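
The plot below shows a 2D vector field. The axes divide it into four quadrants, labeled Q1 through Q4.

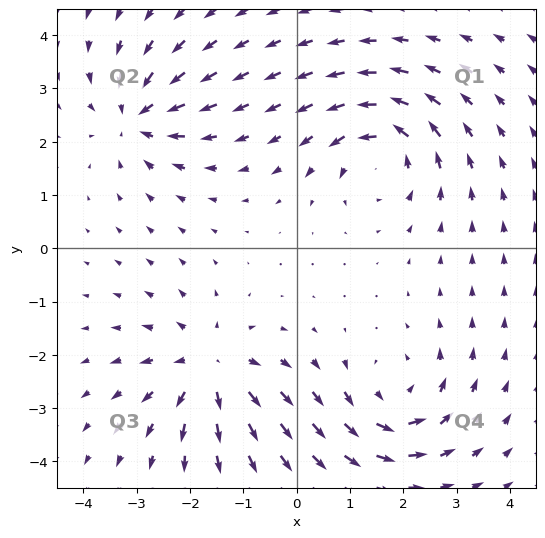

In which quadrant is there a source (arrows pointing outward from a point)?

Q3

The source sits at approximately (-1.6, -2.2), which lies in quadrant Q3. The divergence there is about +6, positive as expected for a source.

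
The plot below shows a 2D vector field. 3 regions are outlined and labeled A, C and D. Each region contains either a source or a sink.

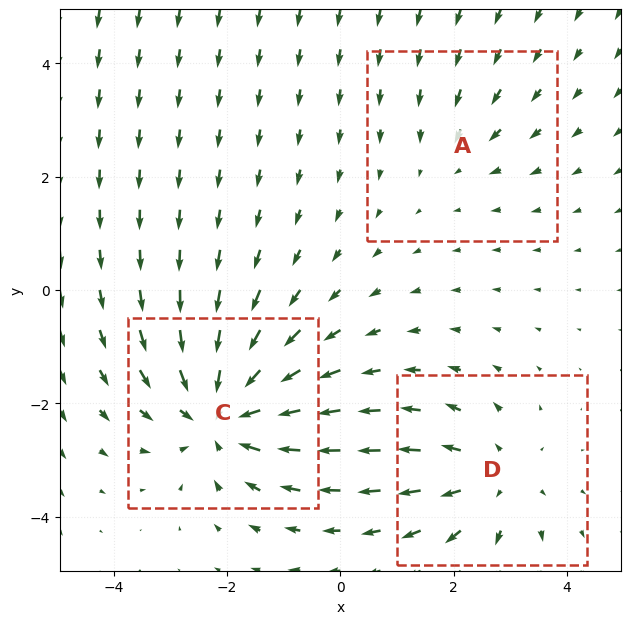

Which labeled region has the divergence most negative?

C

Divergence at each region's feature centre — A: about -2, C: about -5, D: about +3. Region C is most negative.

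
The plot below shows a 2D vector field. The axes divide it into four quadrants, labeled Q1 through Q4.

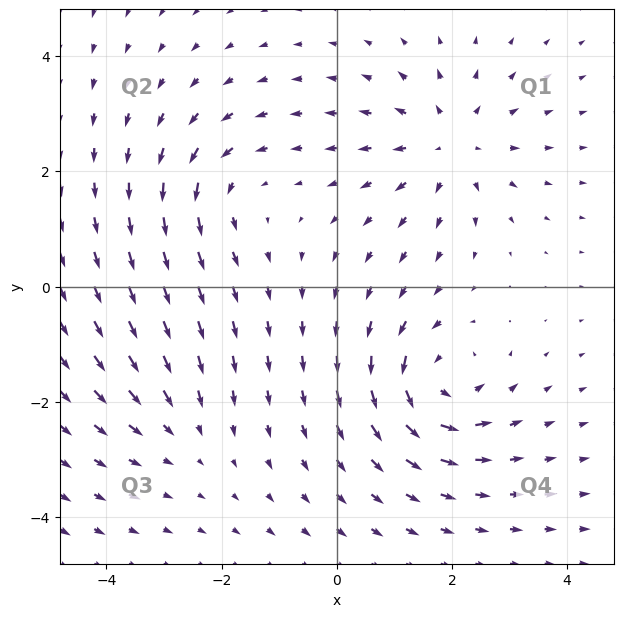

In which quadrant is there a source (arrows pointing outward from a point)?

Q1

The source sits at approximately (2.0, 2.5), which lies in quadrant Q1. The divergence there is about +4, positive as expected for a source.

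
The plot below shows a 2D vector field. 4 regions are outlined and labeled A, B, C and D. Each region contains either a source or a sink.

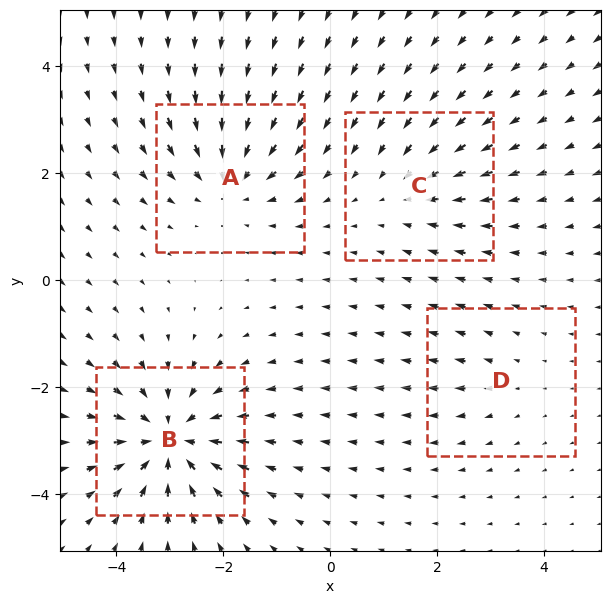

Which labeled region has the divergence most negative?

B

Divergence at each region's feature centre — A: about -5, B: about -8, C: about -3, D: about +2. Region B is most negative.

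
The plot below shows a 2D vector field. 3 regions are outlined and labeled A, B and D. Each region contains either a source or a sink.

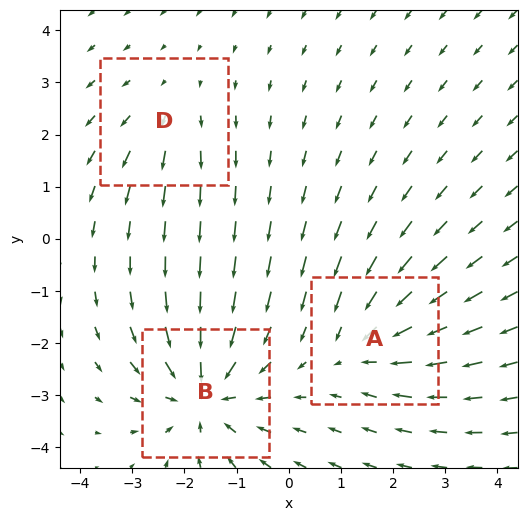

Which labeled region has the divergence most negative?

Divergence at each region's feature centre — A: about -3, B: about -4, D: about +2. Region B is most negative.

B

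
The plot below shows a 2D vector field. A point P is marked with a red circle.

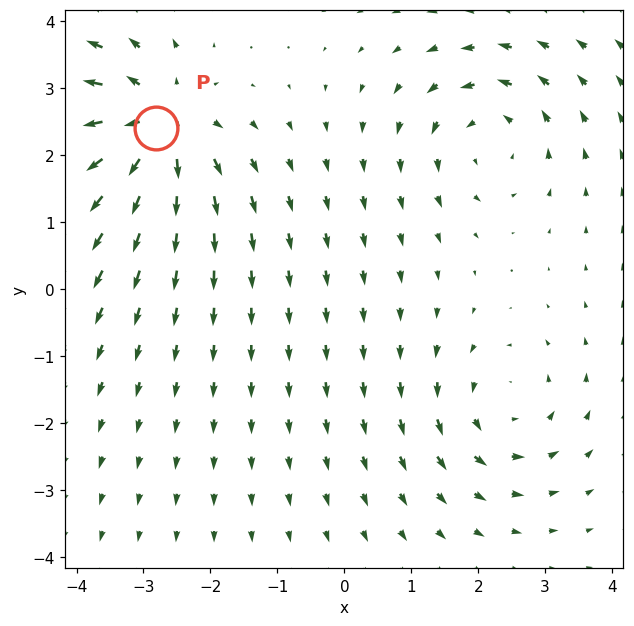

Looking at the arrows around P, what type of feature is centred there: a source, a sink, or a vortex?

source

At P (-2.8, 2.4) the arrows spread outward. Divergence about +6, curl ≈0 — positive divergence with near-zero curl is a source.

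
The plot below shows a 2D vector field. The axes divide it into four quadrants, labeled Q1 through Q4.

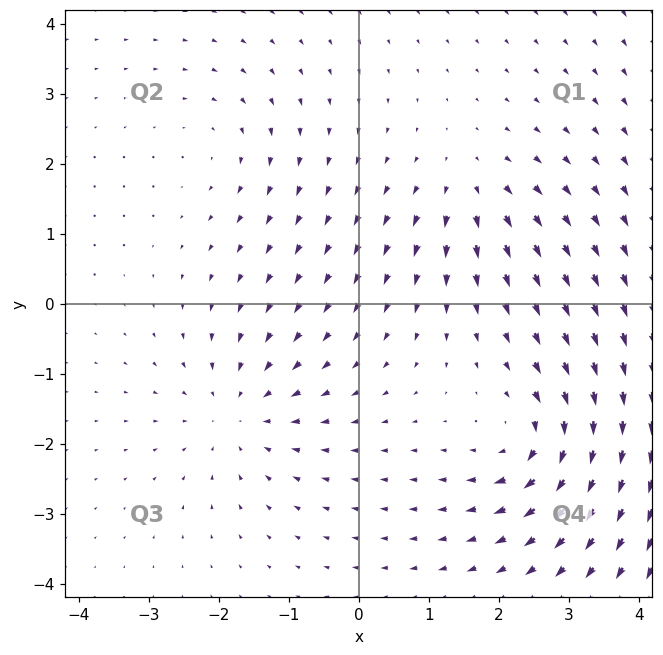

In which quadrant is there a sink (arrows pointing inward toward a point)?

Q3

The sink sits at approximately (-1.7, -1.6), which lies in quadrant Q3. The divergence there is about -4, negative as expected for a sink.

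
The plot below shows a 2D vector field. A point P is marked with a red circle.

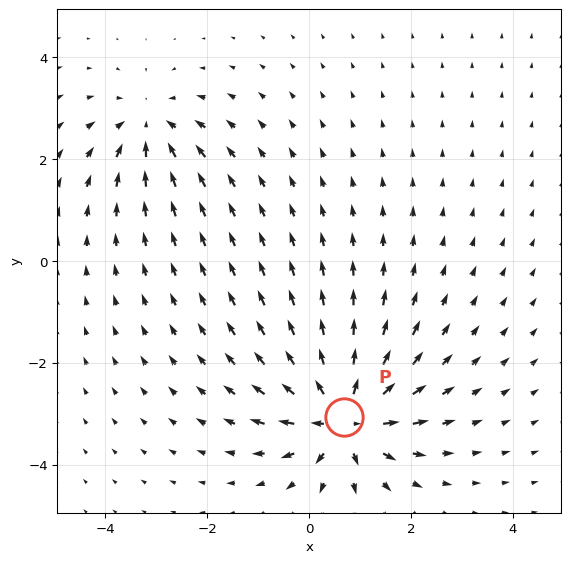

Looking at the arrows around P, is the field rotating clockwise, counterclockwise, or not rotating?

Near P at (0.7, -3.1) the arrows show no circulation. The curl there is ≈0.

not rotating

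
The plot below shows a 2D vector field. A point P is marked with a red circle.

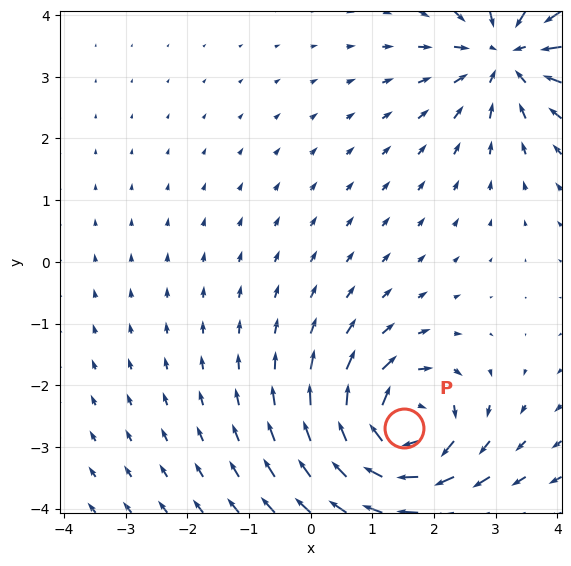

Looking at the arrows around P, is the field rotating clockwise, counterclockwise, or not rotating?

Near P at (1.5, -2.7) the arrows circulate clockwise. The curl (z-component) there is about -6; negative curl means clockwise rotation.

clockwise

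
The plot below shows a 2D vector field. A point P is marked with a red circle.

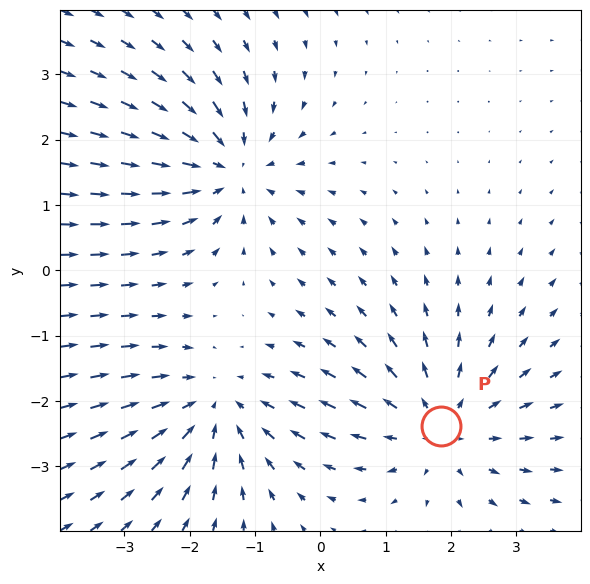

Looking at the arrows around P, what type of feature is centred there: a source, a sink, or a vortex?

At P (1.8, -2.4) the arrows spread outward. Divergence about +3, curl ≈0 — positive divergence with near-zero curl is a source.

source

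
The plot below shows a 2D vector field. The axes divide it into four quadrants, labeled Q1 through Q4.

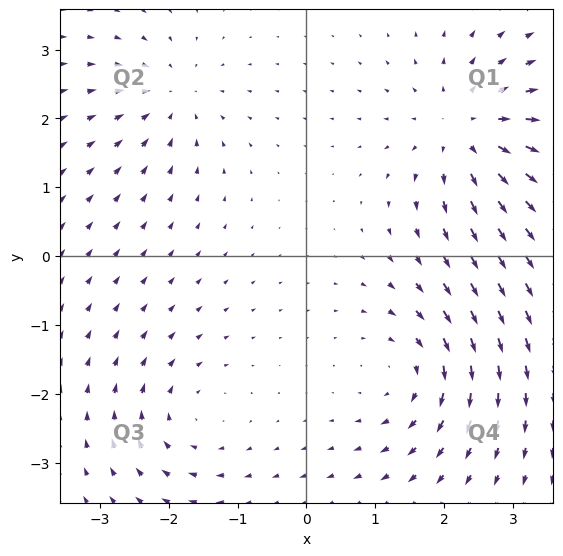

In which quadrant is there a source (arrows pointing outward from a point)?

The source sits at approximately (2.3, 1.8), which lies in quadrant Q1. The divergence there is about +5, positive as expected for a source.

Q1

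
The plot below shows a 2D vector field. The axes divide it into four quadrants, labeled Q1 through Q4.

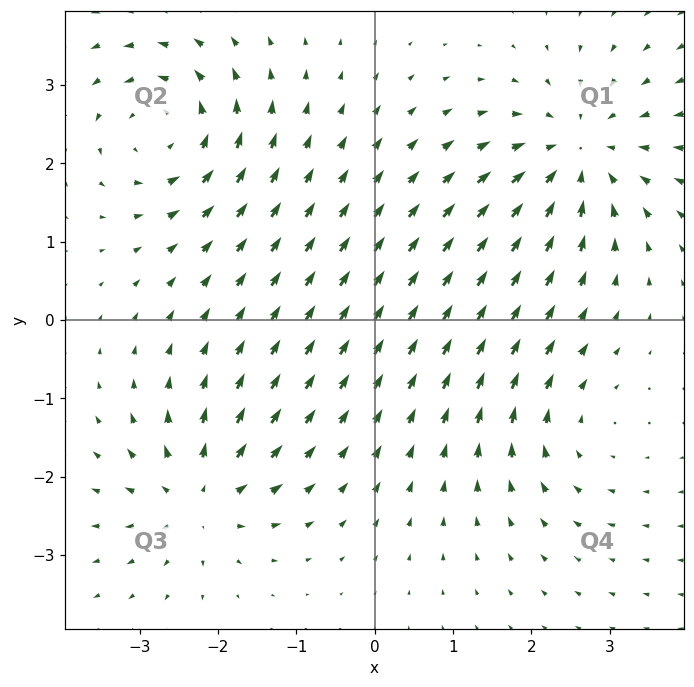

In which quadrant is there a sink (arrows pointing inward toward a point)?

The sink sits at approximately (2.6, 2.1), which lies in quadrant Q1. The divergence there is about -5, negative as expected for a sink.

Q1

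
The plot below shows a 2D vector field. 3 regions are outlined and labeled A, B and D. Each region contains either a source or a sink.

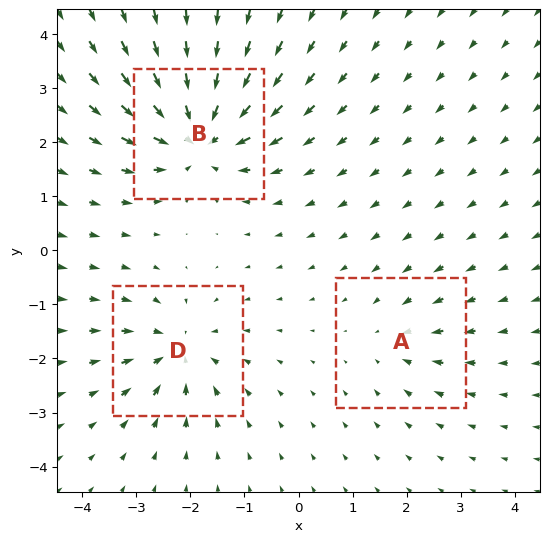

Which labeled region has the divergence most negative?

Divergence at each region's feature centre — A: about -2, B: about -6, D: about -4. Region B is most negative.

B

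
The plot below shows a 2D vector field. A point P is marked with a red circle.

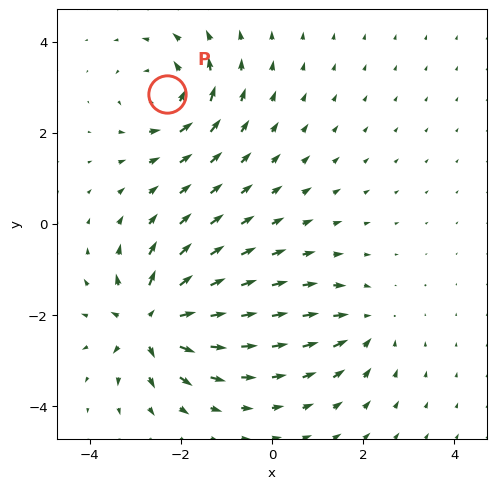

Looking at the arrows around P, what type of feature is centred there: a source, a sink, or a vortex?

vortex

At P (-2.3, 2.8) the arrows circulate counterclockwise. Divergence ≈0, curl about +5 — near-zero divergence with nonzero curl is a vortex.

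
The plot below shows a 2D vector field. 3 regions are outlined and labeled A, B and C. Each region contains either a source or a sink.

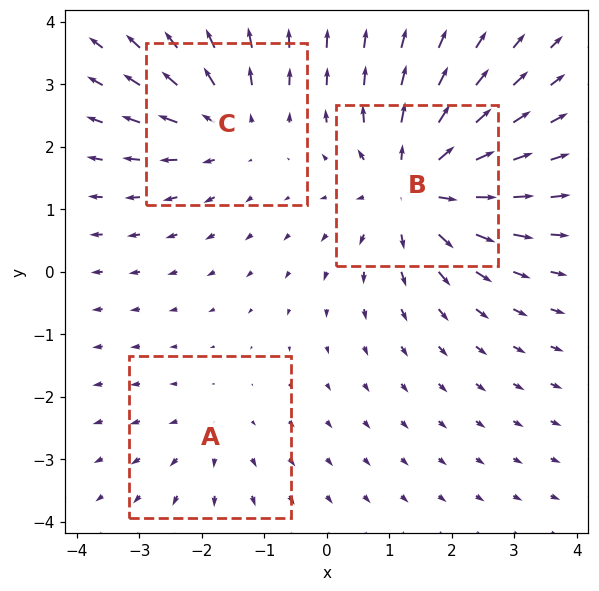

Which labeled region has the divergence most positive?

Divergence at each region's feature centre — A: about +2, B: about +5, C: about +3. Region B is most positive.

B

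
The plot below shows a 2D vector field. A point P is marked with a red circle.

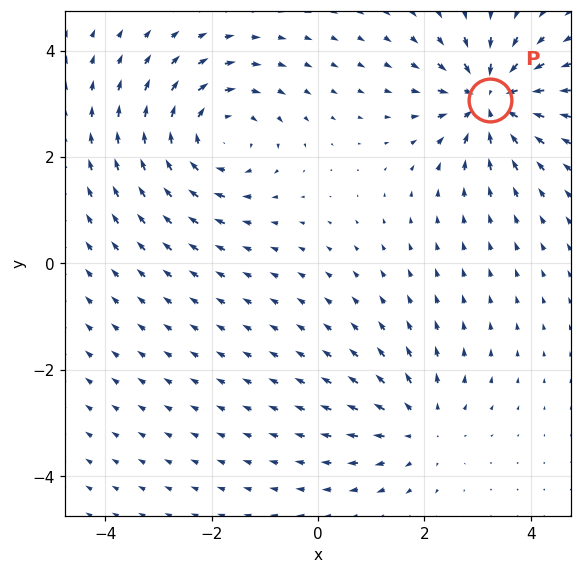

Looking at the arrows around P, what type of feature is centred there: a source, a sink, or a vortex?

sink

At P (3.2, 3.1) the arrows converge inward. Divergence about -5, curl ≈0 — negative divergence with near-zero curl is a sink.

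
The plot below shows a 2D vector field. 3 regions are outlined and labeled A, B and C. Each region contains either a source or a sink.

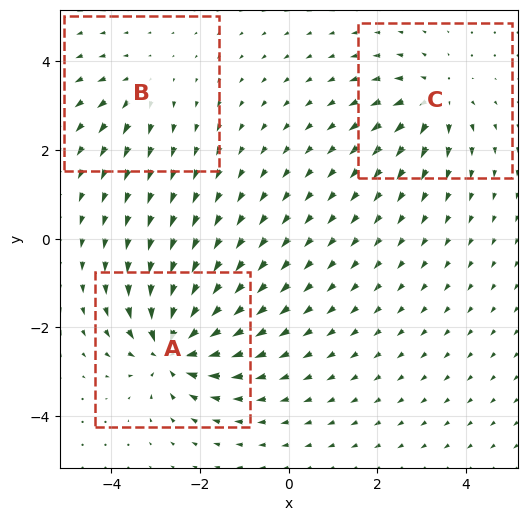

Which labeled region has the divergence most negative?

A

Divergence at each region's feature centre — A: about -6, B: about +2, C: about +4. Region A is most negative.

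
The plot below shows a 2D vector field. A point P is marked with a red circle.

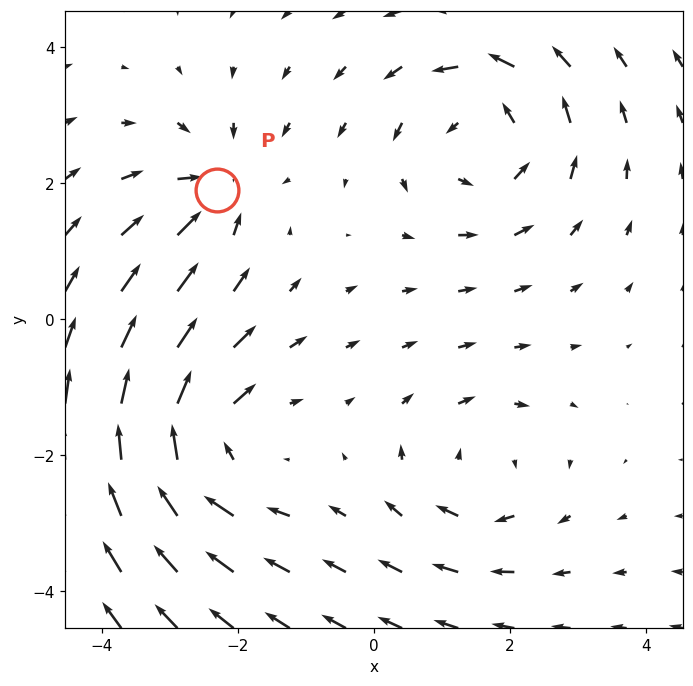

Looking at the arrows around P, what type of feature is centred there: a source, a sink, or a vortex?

At P (-2.3, 1.9) the arrows converge inward. Divergence about -3, curl ≈0 — negative divergence with near-zero curl is a sink.

sink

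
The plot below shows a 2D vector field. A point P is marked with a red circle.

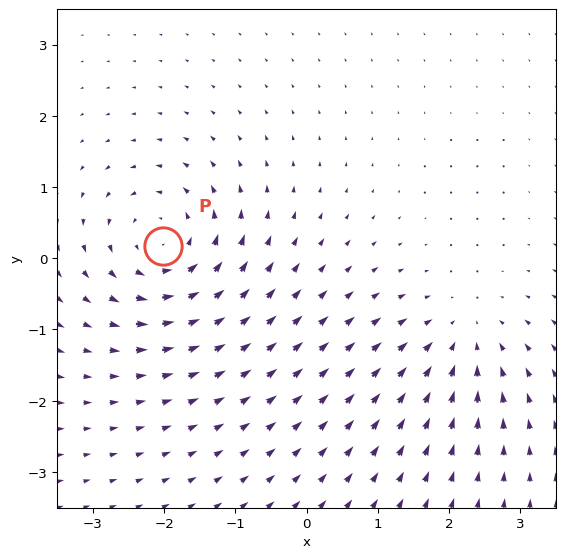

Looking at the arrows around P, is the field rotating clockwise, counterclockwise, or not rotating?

counterclockwise

Near P at (-2.0, 0.2) the arrows circulate counterclockwise. The curl (z-component) there is about +6; positive curl means counterclockwise rotation.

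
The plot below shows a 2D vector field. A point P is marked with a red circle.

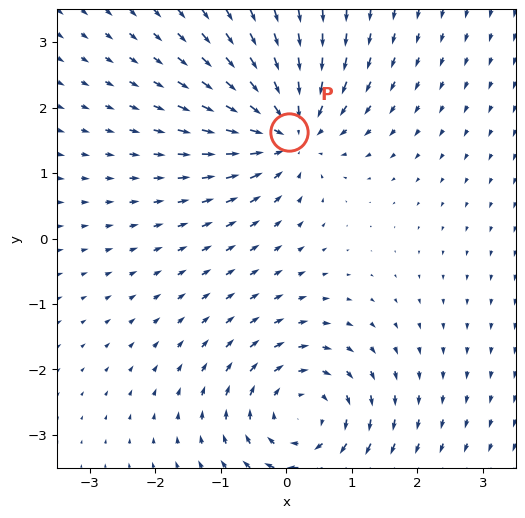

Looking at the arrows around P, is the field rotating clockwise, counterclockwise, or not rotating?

not rotating

Near P at (0.0, 1.6) the arrows show no circulation. The curl there is ≈0.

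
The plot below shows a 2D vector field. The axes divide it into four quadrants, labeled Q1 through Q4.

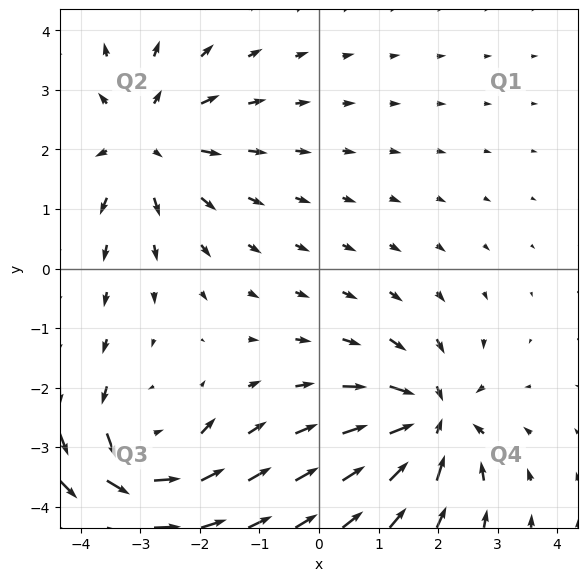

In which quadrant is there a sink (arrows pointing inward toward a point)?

Q4

The sink sits at approximately (1.9, -2.6), which lies in quadrant Q4. The divergence there is about -6, negative as expected for a sink.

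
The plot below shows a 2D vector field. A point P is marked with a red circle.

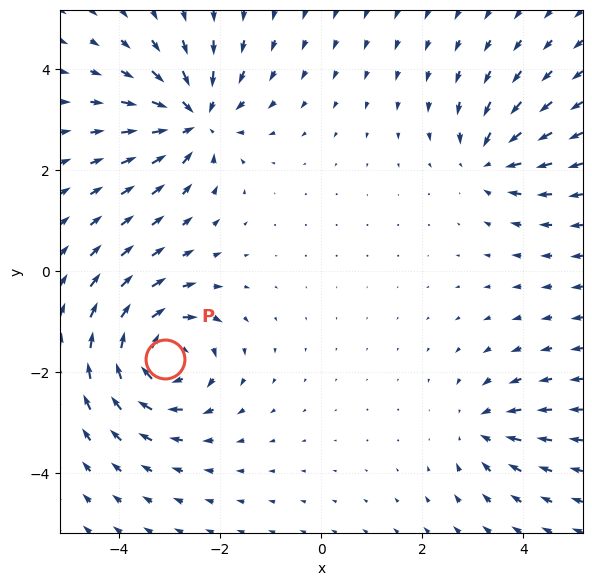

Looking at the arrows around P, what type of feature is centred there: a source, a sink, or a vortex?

At P (-3.1, -1.7) the arrows circulate clockwise. Divergence ≈0, curl about -6 — near-zero divergence with nonzero curl is a vortex.

vortex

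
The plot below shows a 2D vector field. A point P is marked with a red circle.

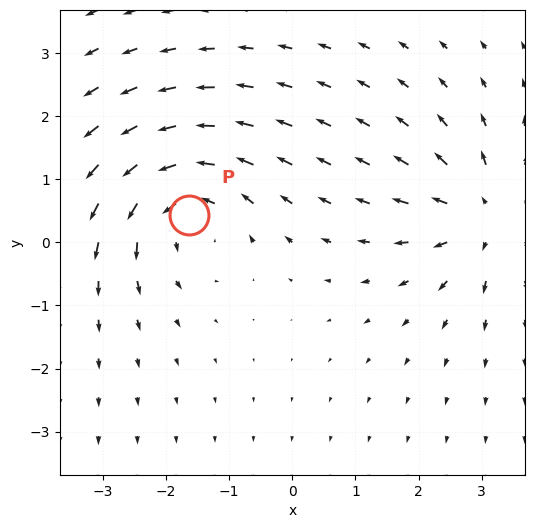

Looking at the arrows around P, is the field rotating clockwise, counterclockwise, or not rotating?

Near P at (-1.6, 0.4) the arrows circulate counterclockwise. The curl (z-component) there is about +3; positive curl means counterclockwise rotation.

counterclockwise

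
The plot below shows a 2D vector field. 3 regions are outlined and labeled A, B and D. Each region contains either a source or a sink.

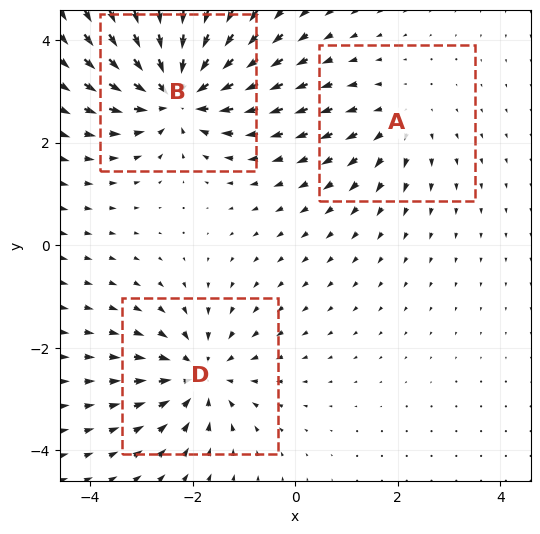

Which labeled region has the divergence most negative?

Divergence at each region's feature centre — A: about +2, B: about -5, D: about -4. Region B is most negative.

B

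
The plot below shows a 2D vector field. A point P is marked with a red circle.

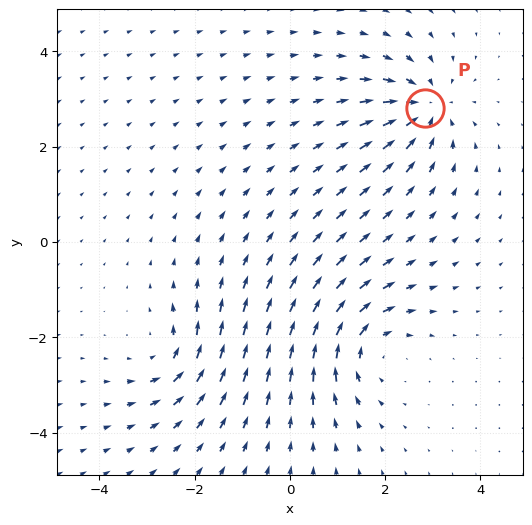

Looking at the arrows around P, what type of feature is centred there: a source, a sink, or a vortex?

sink

At P (2.8, 2.8) the arrows converge inward. Divergence about -5, curl ≈0 — negative divergence with near-zero curl is a sink.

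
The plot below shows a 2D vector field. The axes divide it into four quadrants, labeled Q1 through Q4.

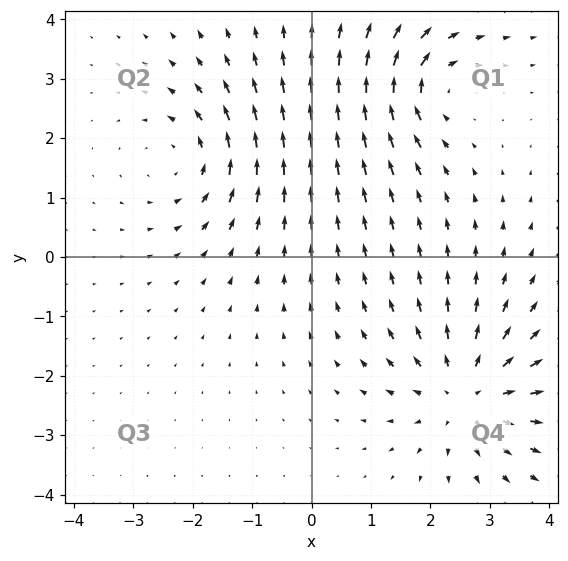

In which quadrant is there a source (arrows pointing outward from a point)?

The source sits at approximately (2.6, -2.3), which lies in quadrant Q4. The divergence there is about +5, positive as expected for a source.

Q4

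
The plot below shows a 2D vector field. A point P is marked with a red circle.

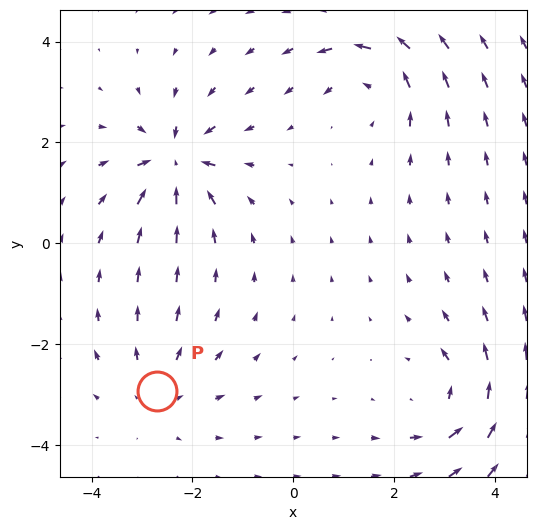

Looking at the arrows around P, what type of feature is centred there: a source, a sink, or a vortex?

At P (-2.7, -2.9) the arrows spread outward. Divergence about +2, curl ≈0 — positive divergence with near-zero curl is a source.

source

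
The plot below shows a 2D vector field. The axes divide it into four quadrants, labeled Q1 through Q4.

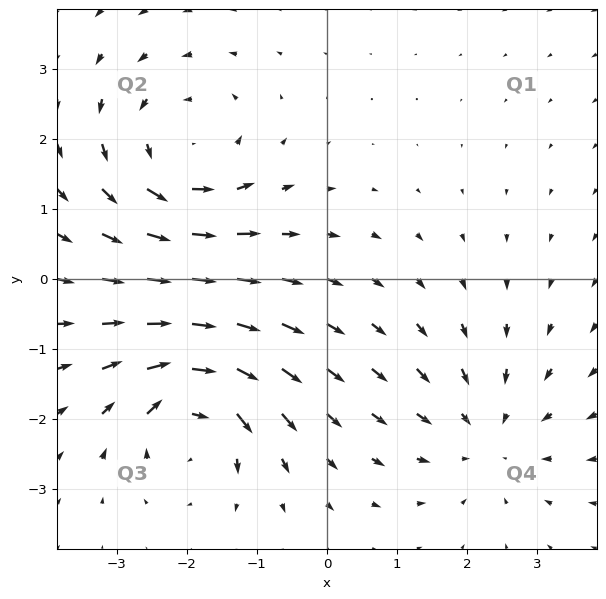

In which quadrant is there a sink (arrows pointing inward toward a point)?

The sink sits at approximately (2.3, -2.2), which lies in quadrant Q4. The divergence there is about -3, negative as expected for a sink.

Q4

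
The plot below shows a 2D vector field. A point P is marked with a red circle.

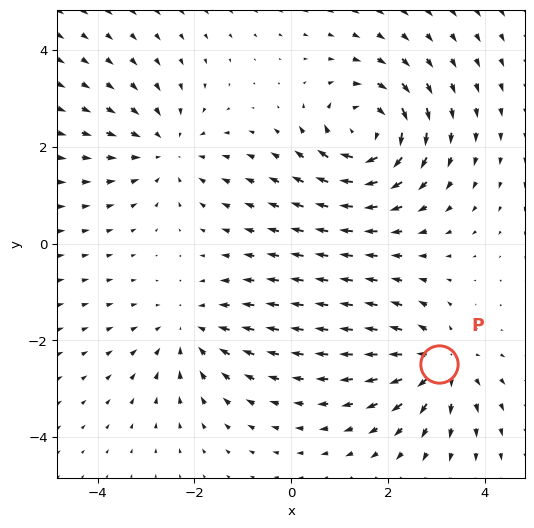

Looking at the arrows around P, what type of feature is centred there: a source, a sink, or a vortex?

source

At P (3.0, -2.5) the arrows spread outward. Divergence about +5, curl ≈0 — positive divergence with near-zero curl is a source.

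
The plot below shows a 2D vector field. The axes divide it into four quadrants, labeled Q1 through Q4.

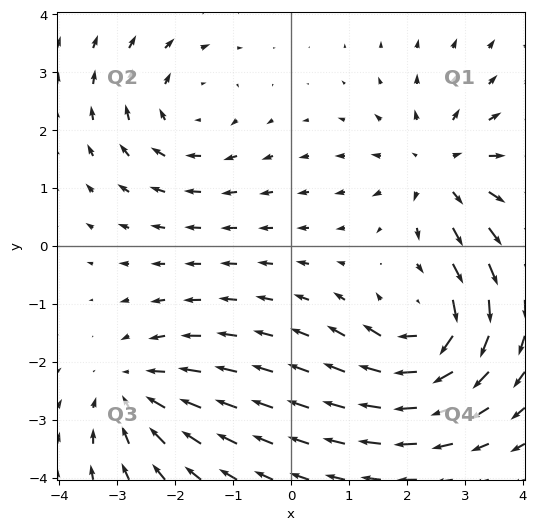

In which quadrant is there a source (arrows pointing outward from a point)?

The source sits at approximately (2.6, 1.3), which lies in quadrant Q1. The divergence there is about +4, positive as expected for a source.

Q1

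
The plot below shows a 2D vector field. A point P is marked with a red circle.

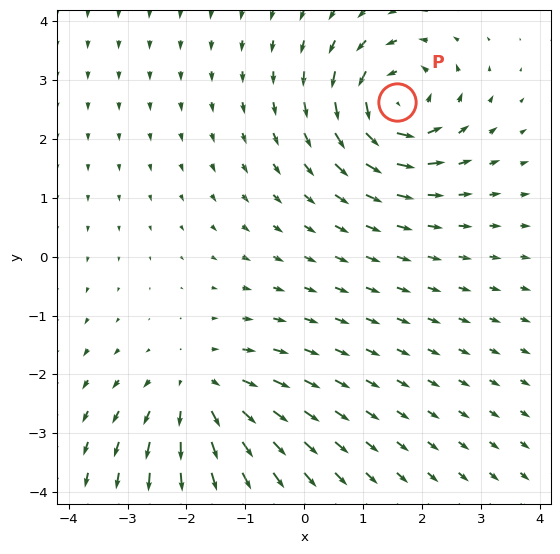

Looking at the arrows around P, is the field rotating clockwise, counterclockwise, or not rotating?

Near P at (1.6, 2.6) the arrows circulate counterclockwise. The curl (z-component) there is about +4; positive curl means counterclockwise rotation.

counterclockwise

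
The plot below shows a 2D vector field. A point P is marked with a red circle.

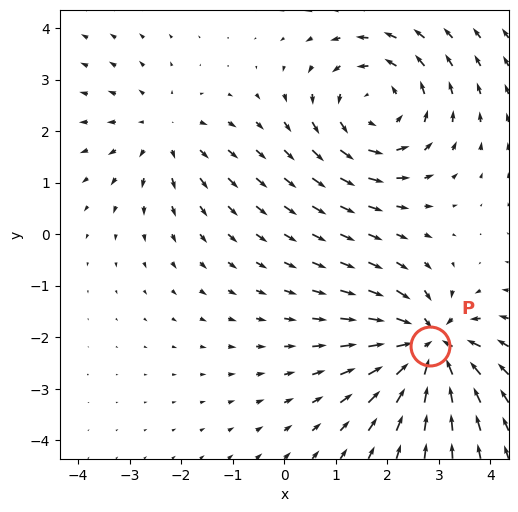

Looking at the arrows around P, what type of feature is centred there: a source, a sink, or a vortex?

sink

At P (2.8, -2.2) the arrows converge inward. Divergence about -7, curl ≈0 — negative divergence with near-zero curl is a sink.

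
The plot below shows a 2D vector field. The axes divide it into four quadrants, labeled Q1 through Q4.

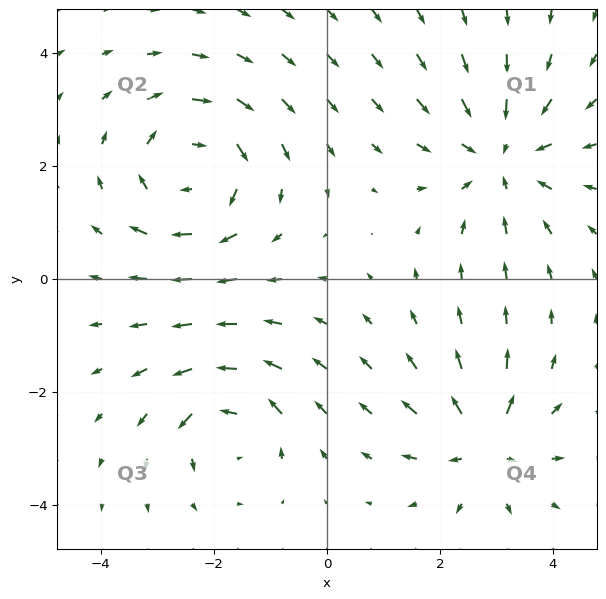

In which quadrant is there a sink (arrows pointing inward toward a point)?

Q1

The sink sits at approximately (3.1, 2.2), which lies in quadrant Q1. The divergence there is about -4, negative as expected for a sink.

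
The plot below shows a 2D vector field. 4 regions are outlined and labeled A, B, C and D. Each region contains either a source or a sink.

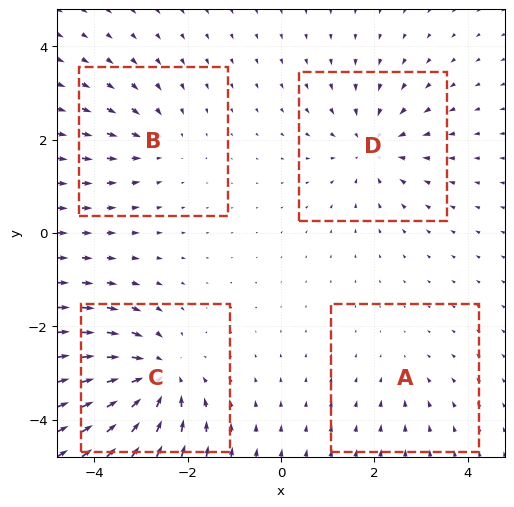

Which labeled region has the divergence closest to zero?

Divergence at each region's feature centre — A: about -2, B: about -3, C: about -7, D: about -5. Region A is closest to zero.

A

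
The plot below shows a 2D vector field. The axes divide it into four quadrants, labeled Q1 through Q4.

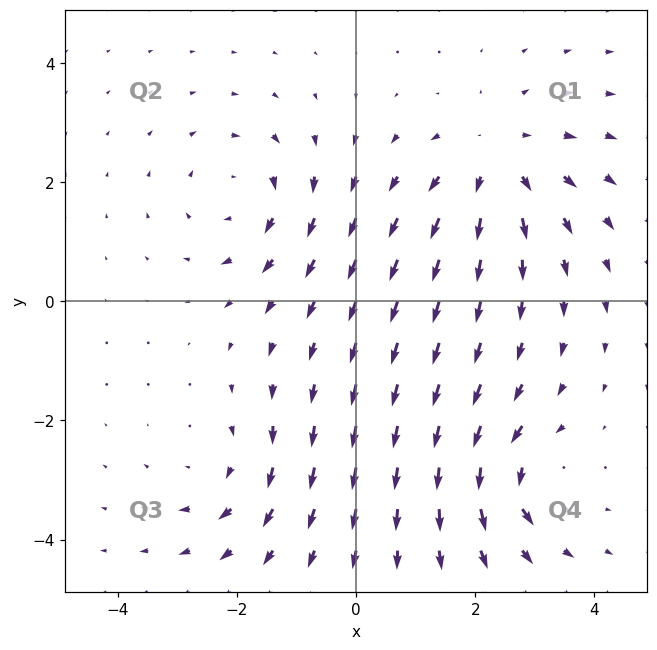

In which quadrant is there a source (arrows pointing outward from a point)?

The source sits at approximately (2.4, 2.4), which lies in quadrant Q1. The divergence there is about +4, positive as expected for a source.

Q1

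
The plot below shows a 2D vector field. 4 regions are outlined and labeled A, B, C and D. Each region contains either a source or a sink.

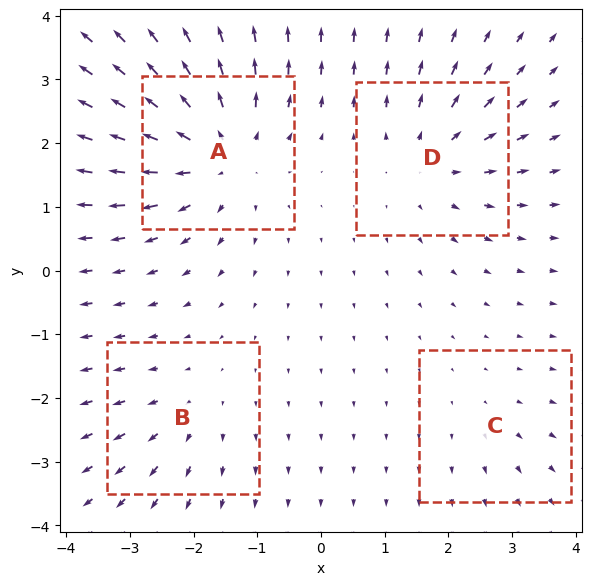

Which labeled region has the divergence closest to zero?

Divergence at each region's feature centre — A: about +7, B: about +3, C: about +2, D: about +5. Region C is closest to zero.

C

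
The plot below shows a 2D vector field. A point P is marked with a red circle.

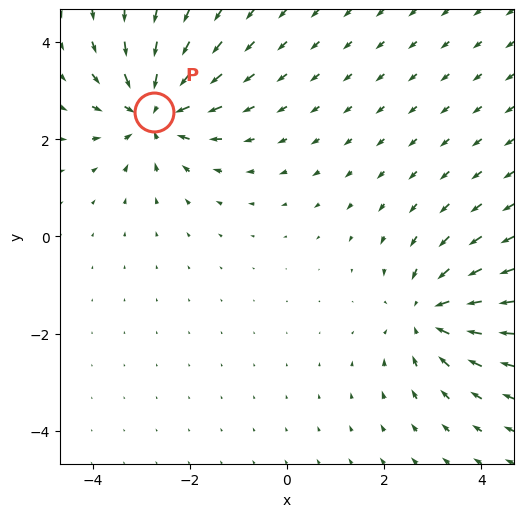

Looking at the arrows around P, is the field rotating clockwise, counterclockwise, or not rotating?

Near P at (-2.7, 2.6) the arrows show no circulation. The curl there is ≈0.

not rotating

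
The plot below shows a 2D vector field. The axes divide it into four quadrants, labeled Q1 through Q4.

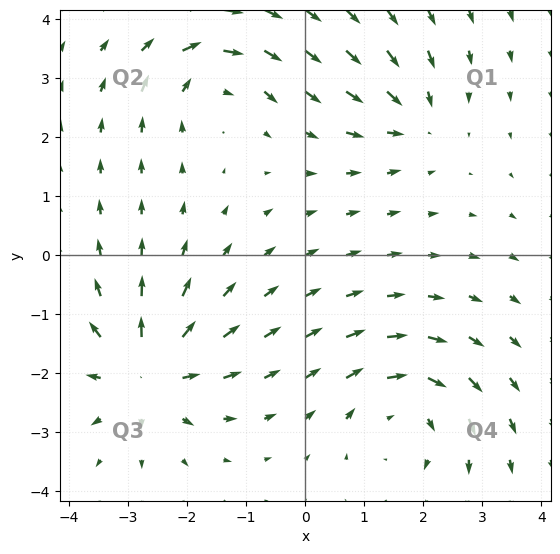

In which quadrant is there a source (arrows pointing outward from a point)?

The source sits at approximately (-2.7, -2.0), which lies in quadrant Q3. The divergence there is about +6, positive as expected for a source.

Q3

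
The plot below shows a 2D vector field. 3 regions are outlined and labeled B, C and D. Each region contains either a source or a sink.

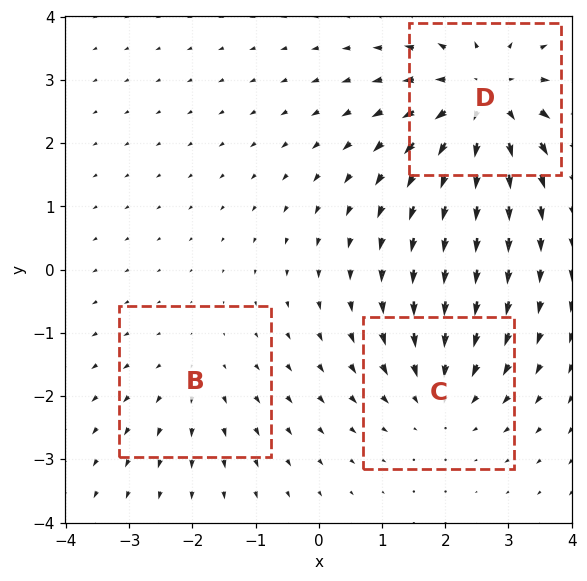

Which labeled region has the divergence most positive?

D

Divergence at each region's feature centre — B: about +2, C: about -3, D: about +4. Region D is most positive.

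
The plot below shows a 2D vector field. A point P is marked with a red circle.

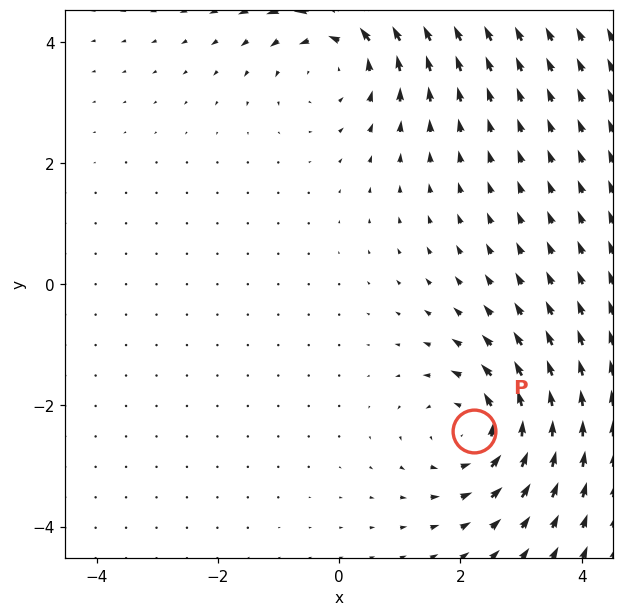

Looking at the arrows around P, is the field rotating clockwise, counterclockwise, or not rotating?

counterclockwise

Near P at (2.2, -2.4) the arrows circulate counterclockwise. The curl (z-component) there is about +4; positive curl means counterclockwise rotation.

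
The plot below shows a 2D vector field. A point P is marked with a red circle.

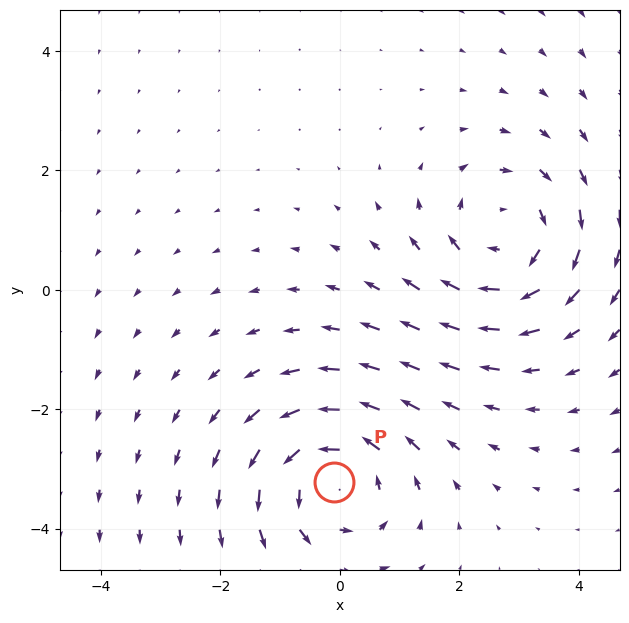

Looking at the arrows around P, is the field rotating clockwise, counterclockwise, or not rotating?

Near P at (-0.1, -3.2) the arrows circulate counterclockwise. The curl (z-component) there is about +3; positive curl means counterclockwise rotation.

counterclockwise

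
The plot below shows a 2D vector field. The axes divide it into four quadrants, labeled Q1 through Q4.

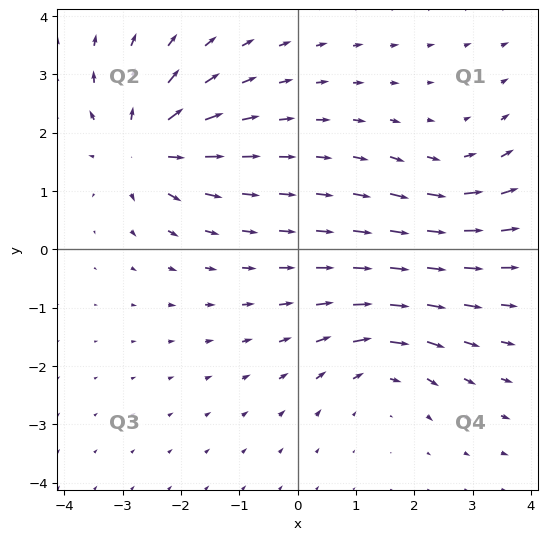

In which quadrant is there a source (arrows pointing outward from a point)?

The source sits at approximately (-2.6, 1.8), which lies in quadrant Q2. The divergence there is about +5, positive as expected for a source.

Q2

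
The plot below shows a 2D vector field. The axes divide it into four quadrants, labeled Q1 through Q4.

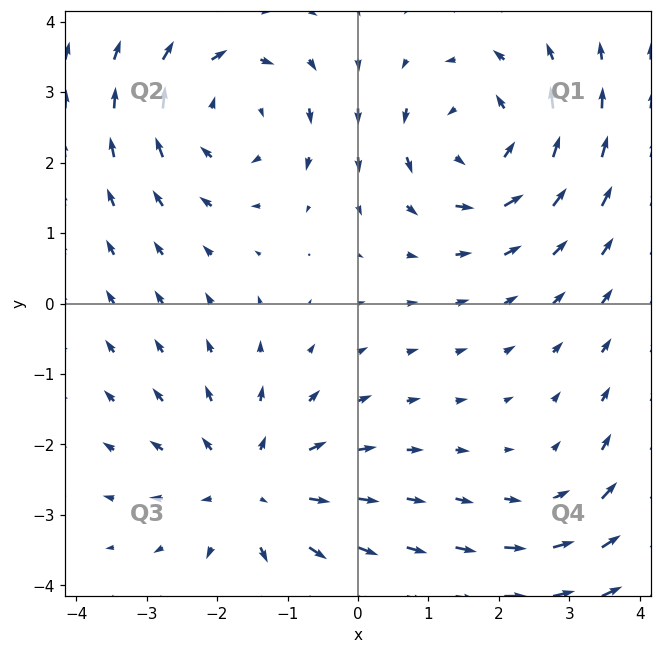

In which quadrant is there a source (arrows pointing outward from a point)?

The source sits at approximately (-1.5, -2.6), which lies in quadrant Q3. The divergence there is about +4, positive as expected for a source.

Q3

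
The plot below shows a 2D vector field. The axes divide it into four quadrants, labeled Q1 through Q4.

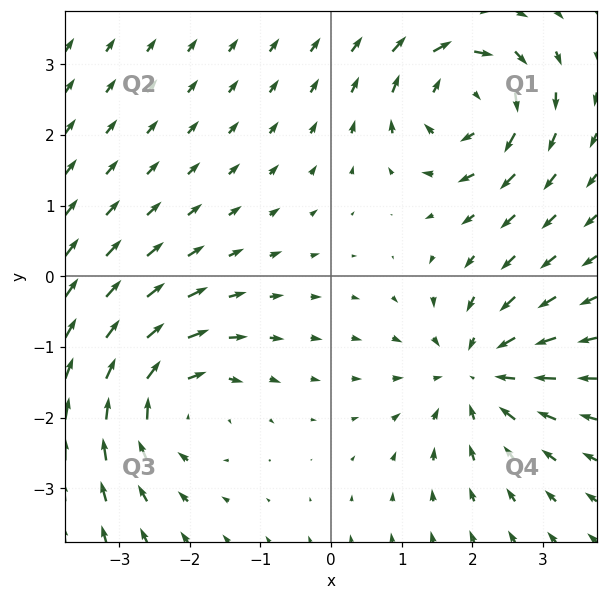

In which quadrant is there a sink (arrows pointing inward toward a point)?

Q4

The sink sits at approximately (2.1, -1.4), which lies in quadrant Q4. The divergence there is about -5, negative as expected for a sink.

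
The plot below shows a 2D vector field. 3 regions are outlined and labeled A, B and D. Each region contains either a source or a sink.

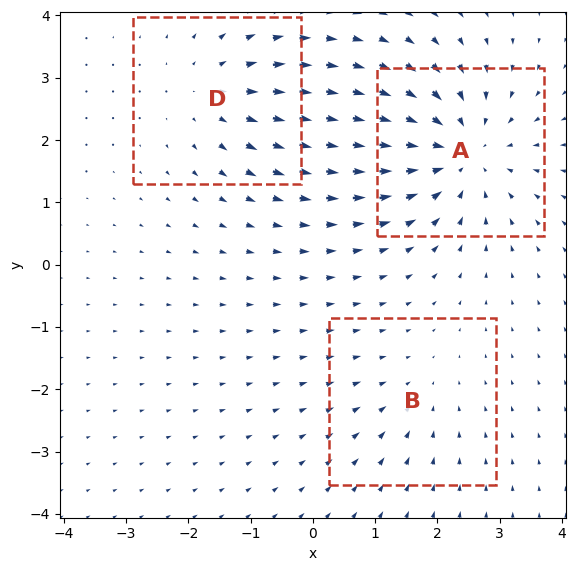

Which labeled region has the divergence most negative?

Divergence at each region's feature centre — A: about -5, B: about -2, D: about +3. Region A is most negative.

A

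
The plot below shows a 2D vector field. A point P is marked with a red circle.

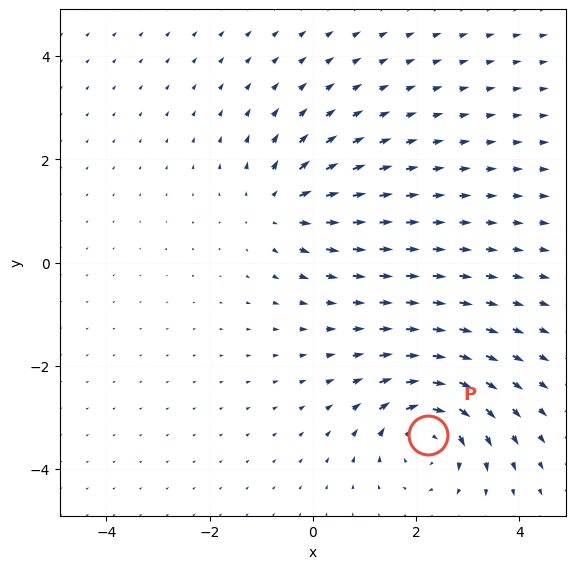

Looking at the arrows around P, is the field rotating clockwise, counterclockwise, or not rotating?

clockwise

Near P at (2.2, -3.3) the arrows circulate clockwise. The curl (z-component) there is about -6; negative curl means clockwise rotation.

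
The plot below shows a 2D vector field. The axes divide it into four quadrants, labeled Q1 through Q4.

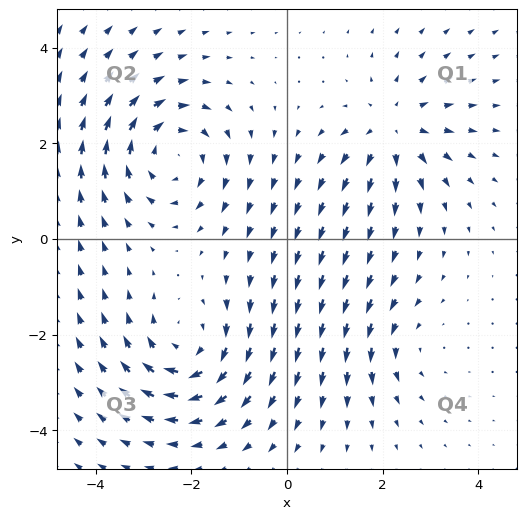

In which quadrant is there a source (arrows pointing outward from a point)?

Q1

The source sits at approximately (2.2, 2.3), which lies in quadrant Q1. The divergence there is about +4, positive as expected for a source.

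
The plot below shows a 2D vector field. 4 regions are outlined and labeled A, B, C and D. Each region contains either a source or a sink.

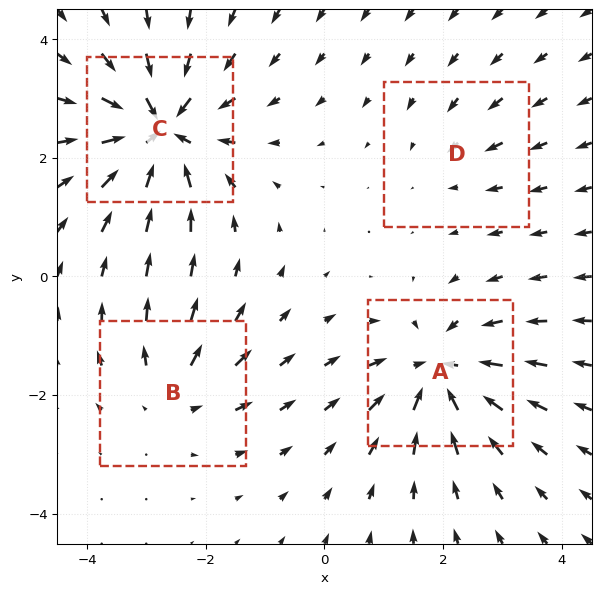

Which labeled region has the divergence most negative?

C

Divergence at each region's feature centre — A: about -6, B: about +4, C: about -8, D: about -2. Region C is most negative.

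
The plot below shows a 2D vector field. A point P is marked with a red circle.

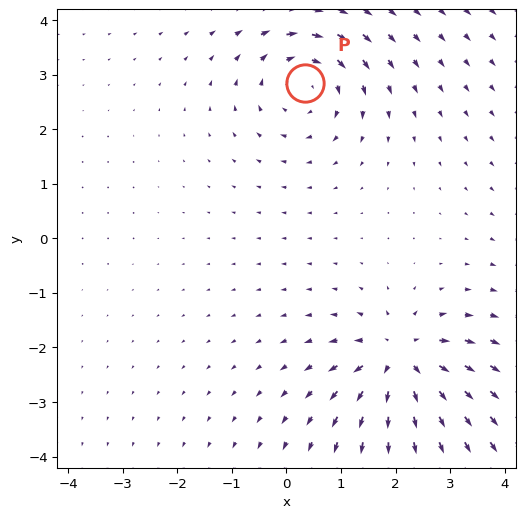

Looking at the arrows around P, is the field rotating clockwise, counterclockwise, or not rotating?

clockwise

Near P at (0.3, 2.9) the arrows circulate clockwise. The curl (z-component) there is about -4; negative curl means clockwise rotation.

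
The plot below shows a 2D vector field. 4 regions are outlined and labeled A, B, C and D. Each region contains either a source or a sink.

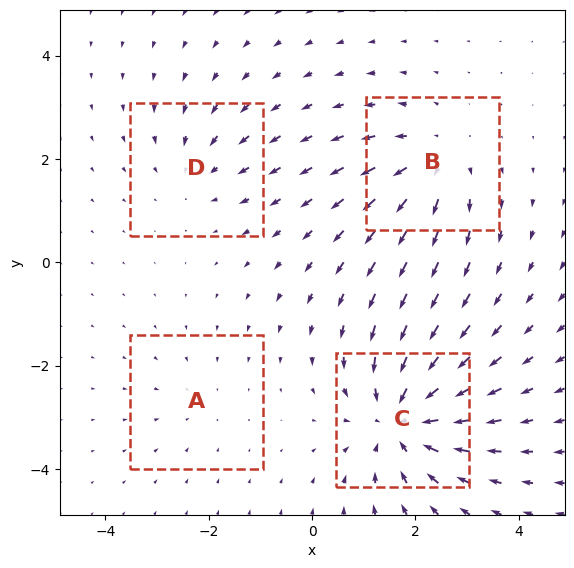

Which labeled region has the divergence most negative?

C

Divergence at each region's feature centre — A: about -2, B: about +5, C: about -7, D: about -3. Region C is most negative.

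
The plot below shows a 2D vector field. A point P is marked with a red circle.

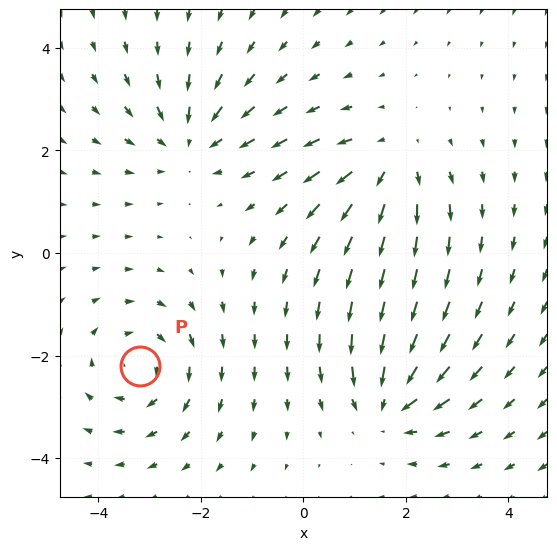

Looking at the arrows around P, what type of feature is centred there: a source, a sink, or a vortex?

At P (-3.2, -2.2) the arrows circulate clockwise. Divergence ≈0, curl about -5 — near-zero divergence with nonzero curl is a vortex.

vortex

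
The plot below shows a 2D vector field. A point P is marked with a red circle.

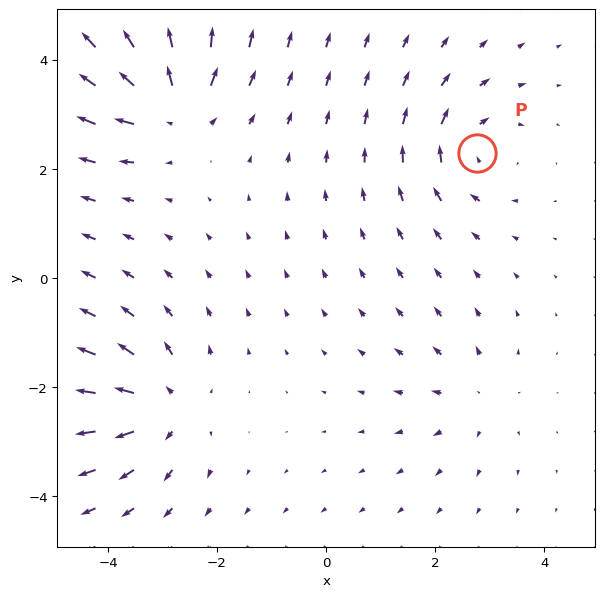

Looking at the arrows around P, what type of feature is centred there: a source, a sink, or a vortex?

vortex

At P (2.8, 2.3) the arrows circulate clockwise. Divergence ≈0, curl about -4 — near-zero divergence with nonzero curl is a vortex.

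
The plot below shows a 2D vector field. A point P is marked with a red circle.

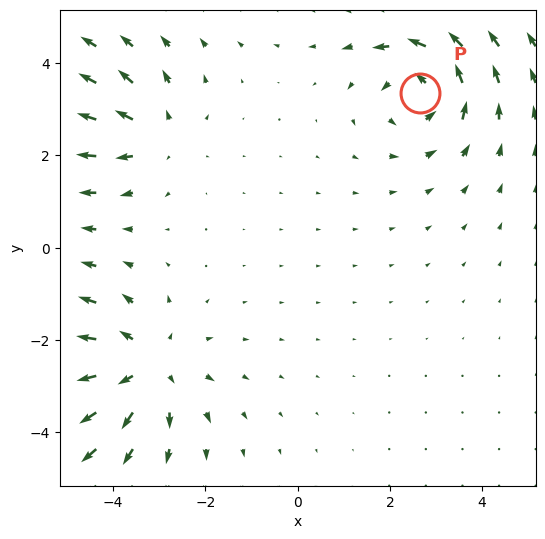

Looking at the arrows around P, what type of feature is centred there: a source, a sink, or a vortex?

vortex

At P (2.7, 3.4) the arrows circulate counterclockwise. Divergence ≈0, curl about +4 — near-zero divergence with nonzero curl is a vortex.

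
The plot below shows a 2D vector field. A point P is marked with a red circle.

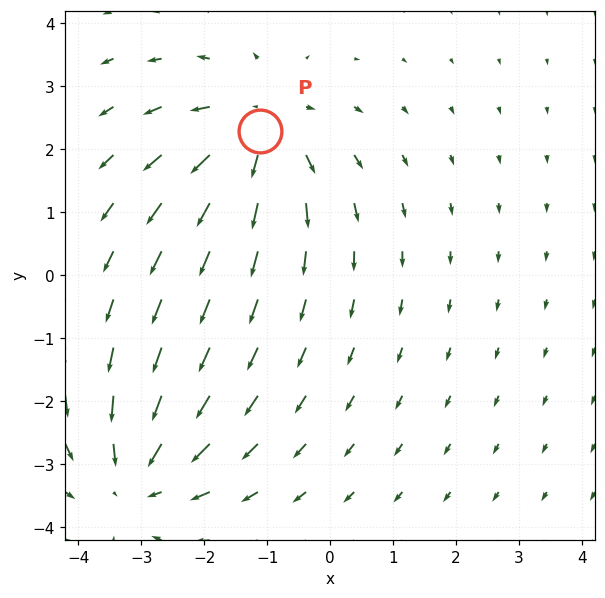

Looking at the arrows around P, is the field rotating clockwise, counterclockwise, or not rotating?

Near P at (-1.1, 2.3) the arrows show no circulation. The curl there is ≈0.

not rotating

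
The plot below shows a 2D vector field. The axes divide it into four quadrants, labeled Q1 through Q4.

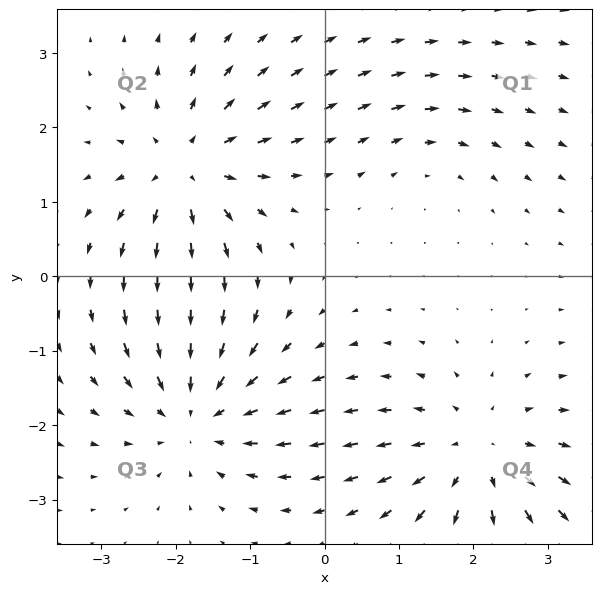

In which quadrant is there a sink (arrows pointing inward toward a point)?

The sink sits at approximately (-1.7, -1.8), which lies in quadrant Q3. The divergence there is about -5, negative as expected for a sink.

Q3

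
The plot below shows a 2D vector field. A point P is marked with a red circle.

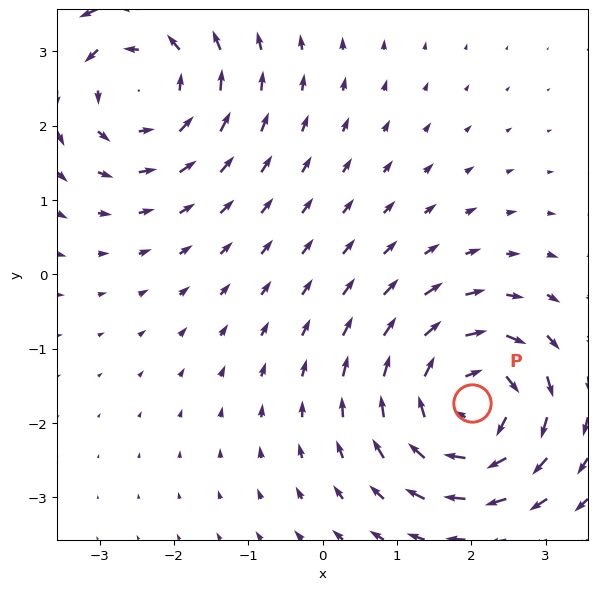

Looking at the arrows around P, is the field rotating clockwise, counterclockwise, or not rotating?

clockwise

Near P at (2.0, -1.7) the arrows circulate clockwise. The curl (z-component) there is about -7; negative curl means clockwise rotation.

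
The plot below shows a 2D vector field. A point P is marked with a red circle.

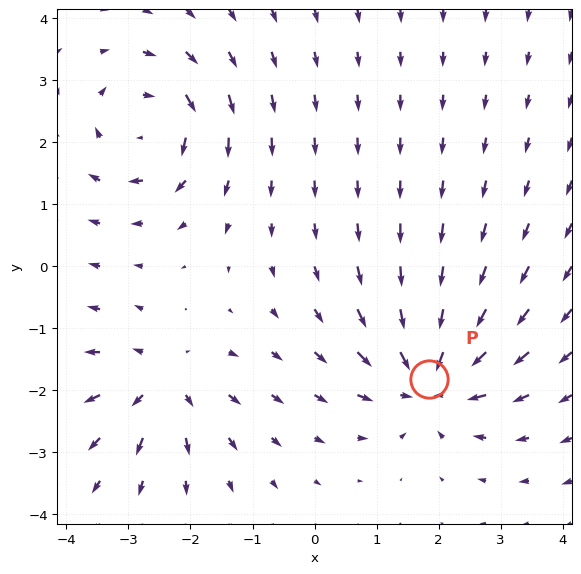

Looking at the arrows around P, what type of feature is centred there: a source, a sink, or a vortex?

At P (1.8, -1.8) the arrows converge inward. Divergence about -5, curl ≈0 — negative divergence with near-zero curl is a sink.

sink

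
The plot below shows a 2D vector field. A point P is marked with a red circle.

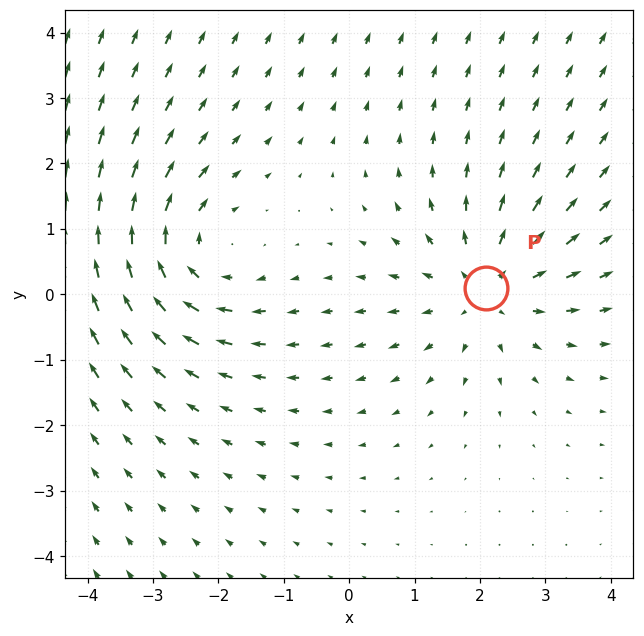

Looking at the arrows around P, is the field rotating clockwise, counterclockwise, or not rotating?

Near P at (2.1, 0.1) the arrows show no circulation. The curl there is ≈0.

not rotating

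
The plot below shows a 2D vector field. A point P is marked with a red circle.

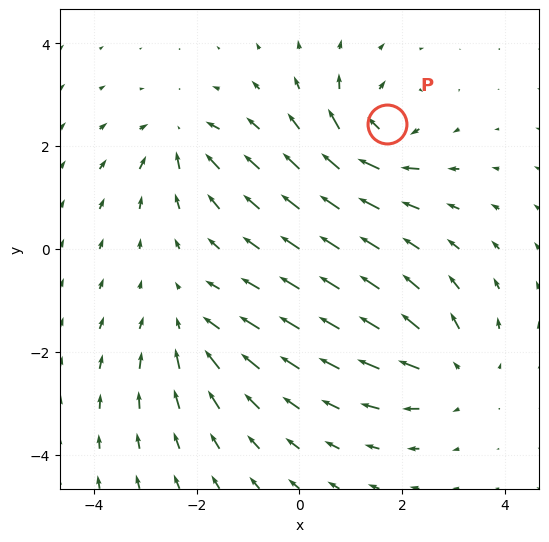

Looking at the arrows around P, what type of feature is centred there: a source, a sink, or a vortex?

vortex

At P (1.7, 2.4) the arrows circulate clockwise. Divergence ≈0, curl about -5 — near-zero divergence with nonzero curl is a vortex.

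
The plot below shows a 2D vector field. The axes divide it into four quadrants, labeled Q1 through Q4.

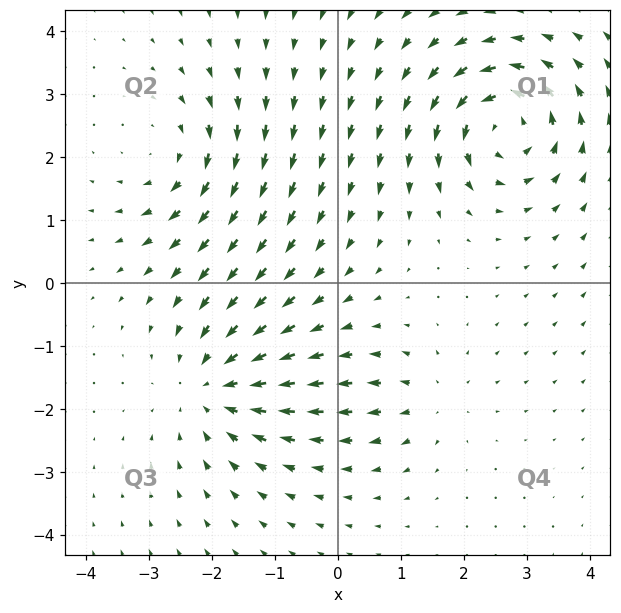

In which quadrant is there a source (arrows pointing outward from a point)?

Q4

The source sits at approximately (1.5, -1.9), which lies in quadrant Q4. The divergence there is about +3, positive as expected for a source.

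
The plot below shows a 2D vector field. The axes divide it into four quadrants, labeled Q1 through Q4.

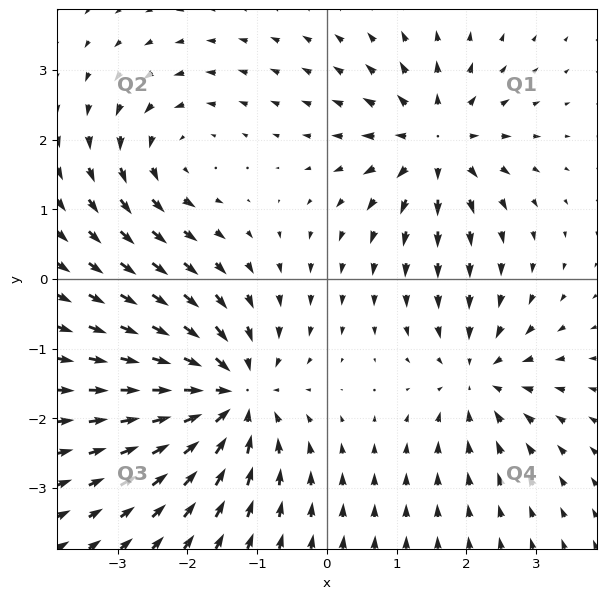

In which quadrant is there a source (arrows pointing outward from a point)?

The source sits at approximately (1.6, 2.0), which lies in quadrant Q1. The divergence there is about +4, positive as expected for a source.

Q1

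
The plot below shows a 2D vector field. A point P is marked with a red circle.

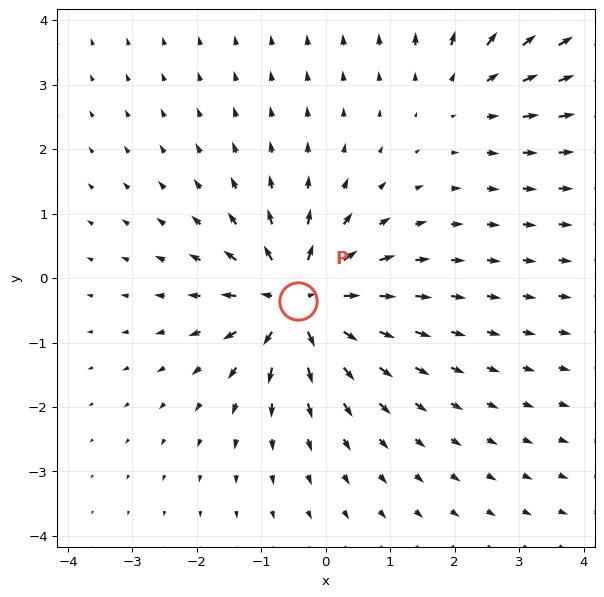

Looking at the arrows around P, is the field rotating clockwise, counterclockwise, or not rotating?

not rotating

Near P at (-0.4, -0.4) the arrows show no circulation. The curl there is ≈0.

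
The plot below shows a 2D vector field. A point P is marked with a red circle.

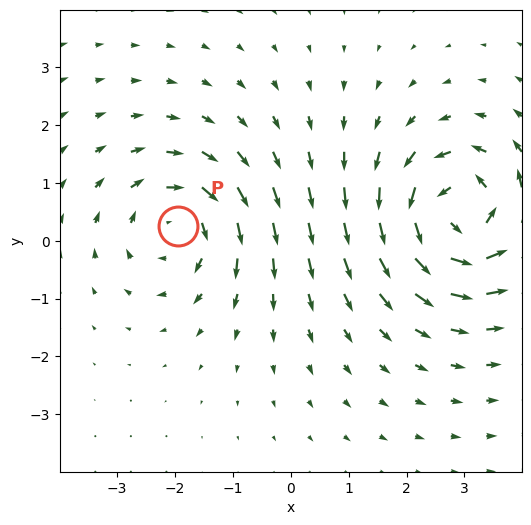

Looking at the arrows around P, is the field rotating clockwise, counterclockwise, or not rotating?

clockwise

Near P at (-2.0, 0.2) the arrows circulate clockwise. The curl (z-component) there is about -4; negative curl means clockwise rotation.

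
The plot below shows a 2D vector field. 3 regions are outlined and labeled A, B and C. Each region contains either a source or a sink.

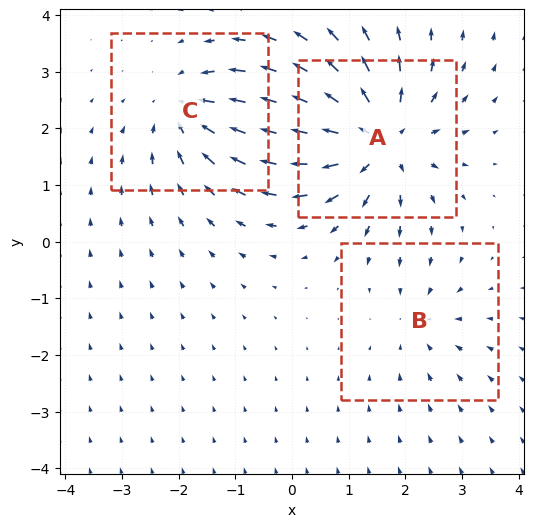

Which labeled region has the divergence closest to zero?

B

Divergence at each region's feature centre — A: about +5, B: about -2, C: about -3. Region B is closest to zero.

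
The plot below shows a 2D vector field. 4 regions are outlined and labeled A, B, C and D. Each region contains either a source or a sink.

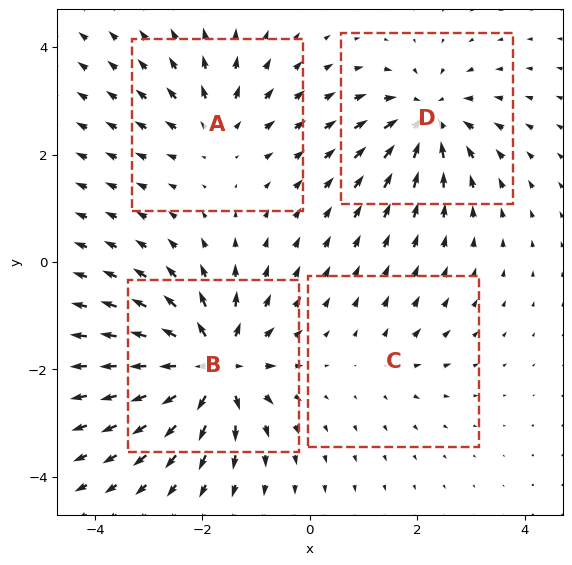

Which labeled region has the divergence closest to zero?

C

Divergence at each region's feature centre — A: about +4, B: about +9, C: about +3, D: about -6. Region C is closest to zero.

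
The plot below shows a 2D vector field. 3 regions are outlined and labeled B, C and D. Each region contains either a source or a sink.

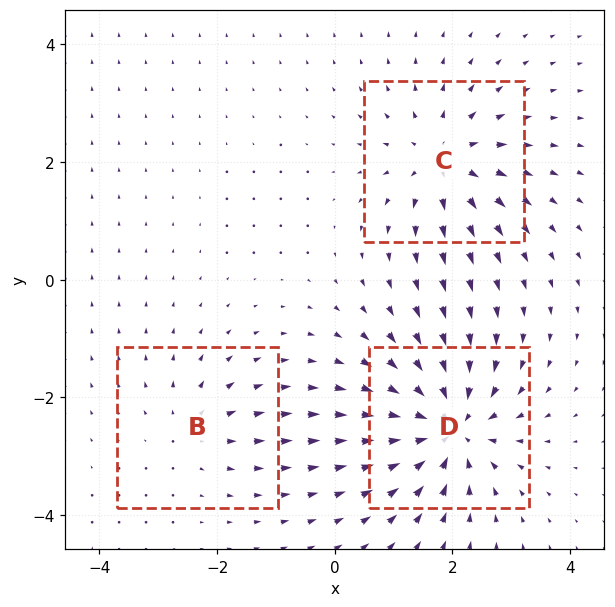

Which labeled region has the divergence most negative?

Divergence at each region's feature centre — B: about +2, C: about +4, D: about -6. Region D is most negative.

D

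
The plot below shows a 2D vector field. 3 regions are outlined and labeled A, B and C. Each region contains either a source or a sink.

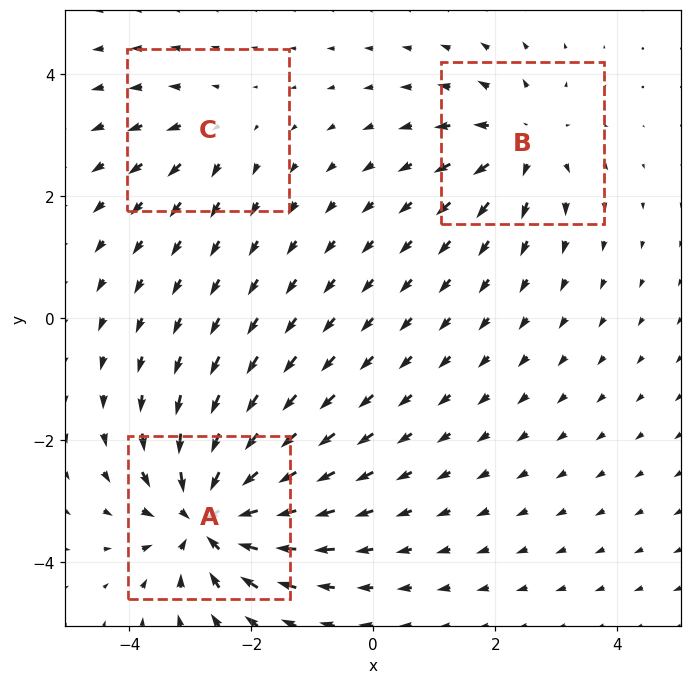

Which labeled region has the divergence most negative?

Divergence at each region's feature centre — A: about -6, B: about +3, C: about +2. Region A is most negative.

A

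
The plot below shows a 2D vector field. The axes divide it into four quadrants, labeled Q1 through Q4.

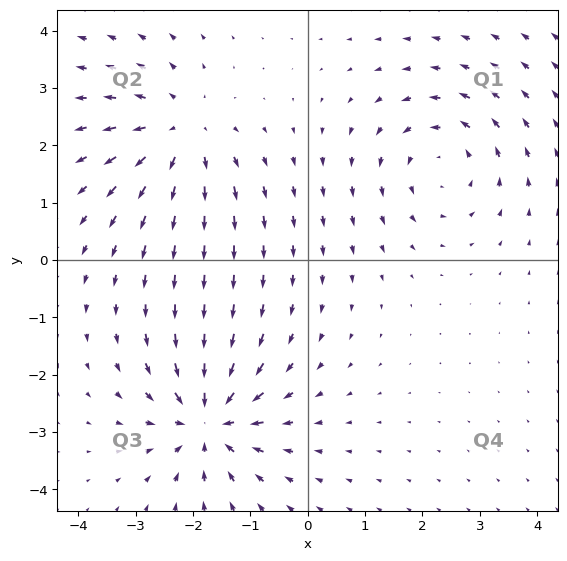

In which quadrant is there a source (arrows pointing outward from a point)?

Q2

The source sits at approximately (-2.2, 2.2), which lies in quadrant Q2. The divergence there is about +4, positive as expected for a source.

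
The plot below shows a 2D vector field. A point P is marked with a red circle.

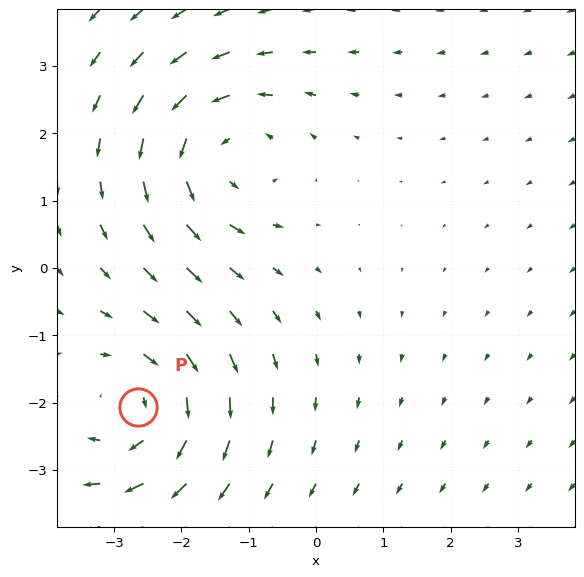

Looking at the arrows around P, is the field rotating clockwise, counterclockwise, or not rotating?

clockwise

Near P at (-2.6, -2.1) the arrows circulate clockwise. The curl (z-component) there is about -3; negative curl means clockwise rotation.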